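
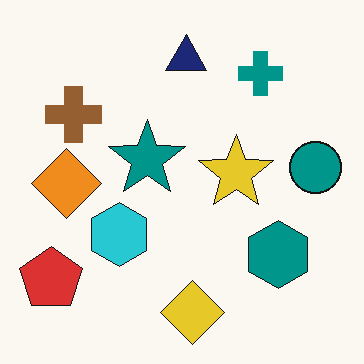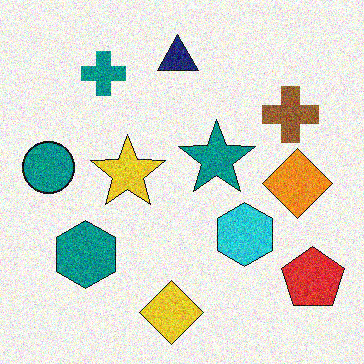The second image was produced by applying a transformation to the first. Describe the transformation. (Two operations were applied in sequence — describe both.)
Flipped horizontally (left ↔ right), then degraded with visible gaussian noise.

The teal circle is in the right of the first image and the left of the second — shapes on opposite sides of the vertical midline have swapped in a mirror flip. Random speckle covers the whole image, including the flat background.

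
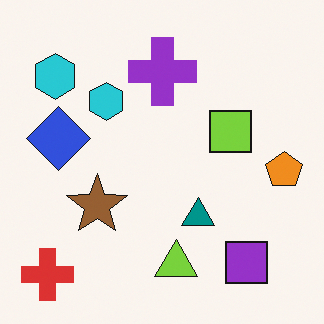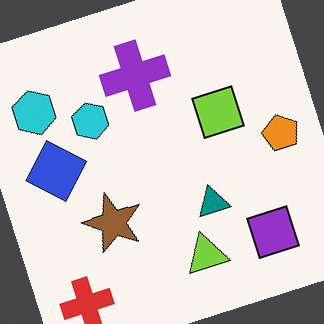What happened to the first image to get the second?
It was rotated counter-clockwise by a moderate amount.

Every shape is tilted by the same angle and the image corners show triangular fill wedges — a whole-image rotation by a non-right angle.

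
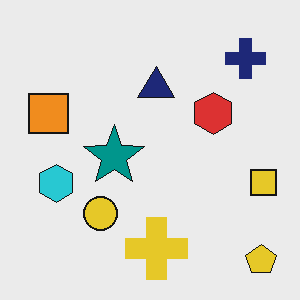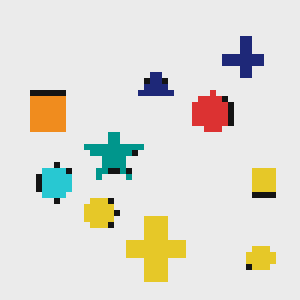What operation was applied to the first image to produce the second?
It was moderately pixelated.

Shapes are reduced to large square blocks; fine edges and outlines are lost — a downscale-then-upscale (mosaic) effect.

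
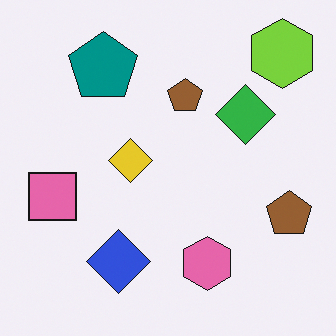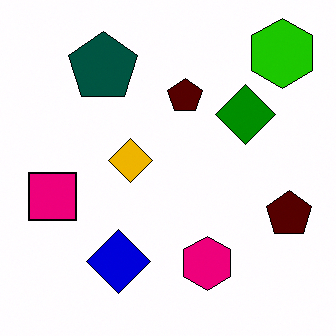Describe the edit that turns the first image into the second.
The second image is the first boosted in contrast.

Tones are pushed away from mid-grey across the whole image — a global contrast change.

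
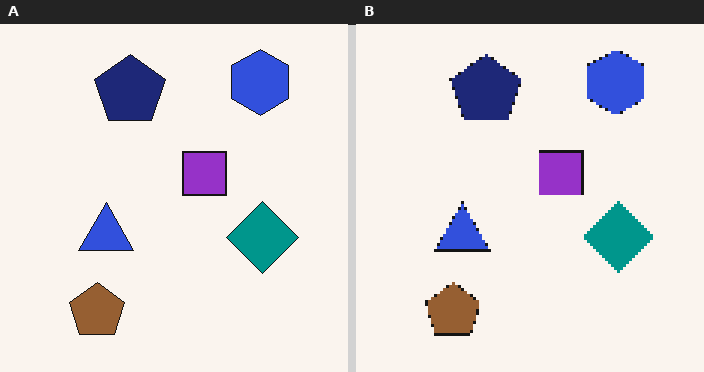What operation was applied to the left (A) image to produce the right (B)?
It was mildly pixelated.

Shapes are reduced to large square blocks; fine edges and outlines are lost — a downscale-then-upscale (mosaic) effect.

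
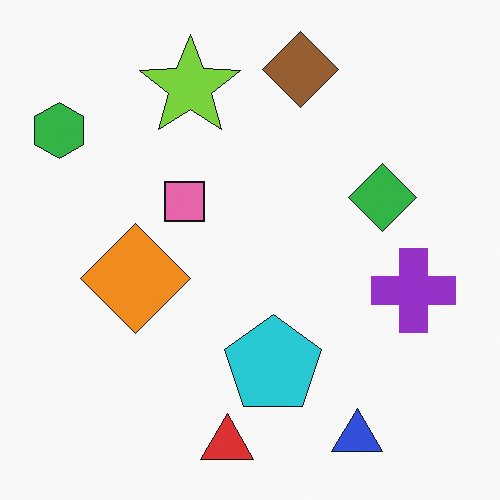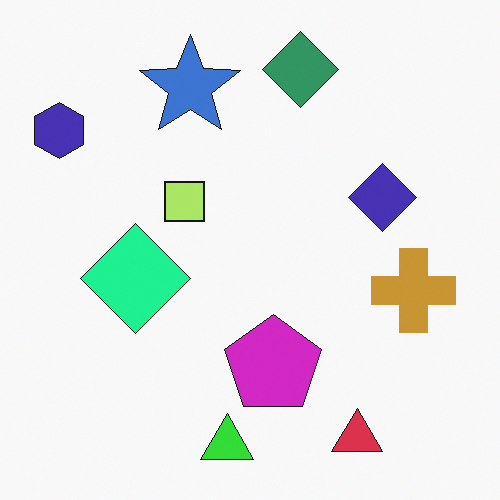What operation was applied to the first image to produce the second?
The transformation is: hue-shifted through roughly a third of the color wheel.

Every shape's color has rotated by the same amount around the hue wheel — a uniform hue shift.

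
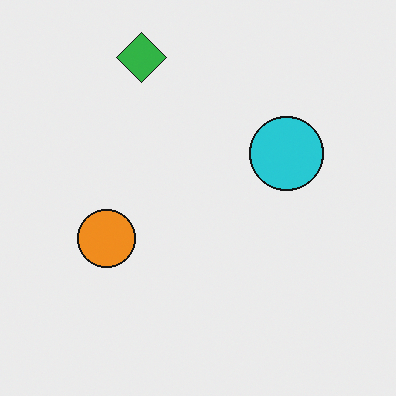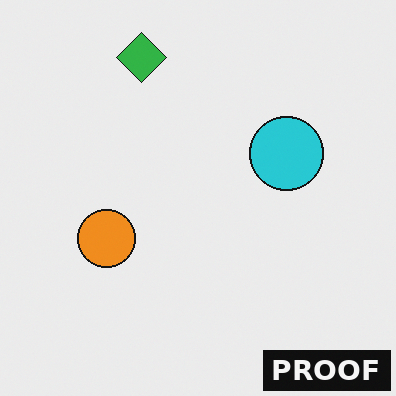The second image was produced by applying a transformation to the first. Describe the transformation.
It was watermarked with the text "PROOF" in the lower-right corner.

A dark label reading "PROOF" appears in the lower-right corner.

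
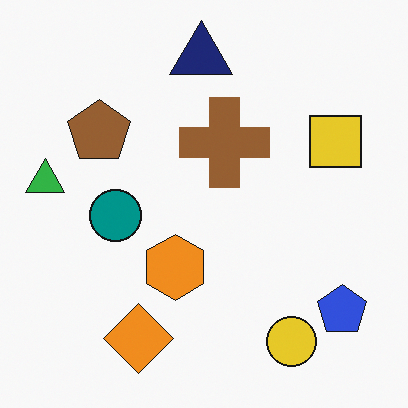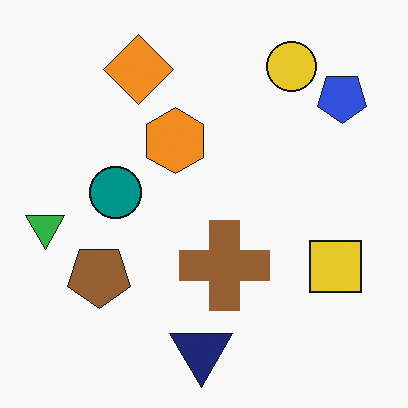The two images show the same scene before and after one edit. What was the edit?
Flipped vertically (top ↔ bottom).

The navy triangle is in the top of the first image and the bottom of the second — shapes on opposite sides of the horizontal midline have swapped in a mirror flip.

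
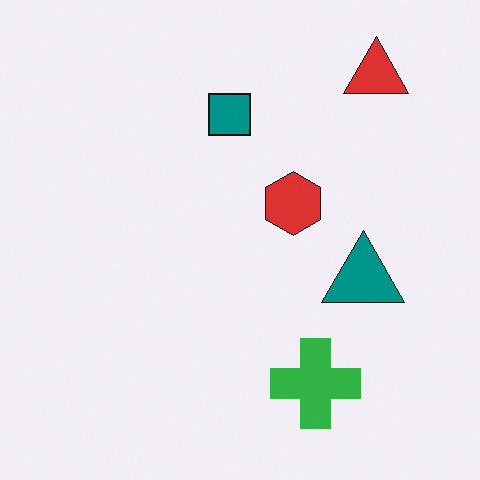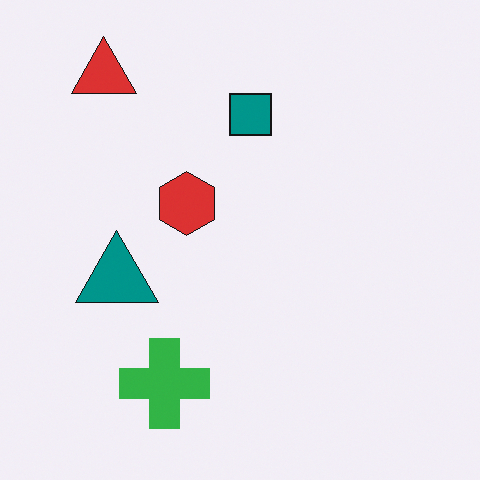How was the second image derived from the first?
Flipped horizontally (left ↔ right).

The red triangle is in the top-right of the first image and the top-left of the second — shapes on opposite sides of the vertical midline have swapped in a mirror flip.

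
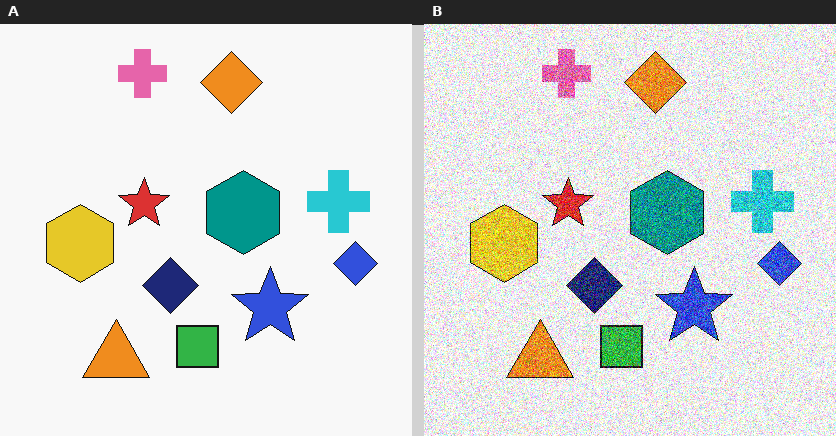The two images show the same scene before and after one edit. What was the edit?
This is the original image degraded with heavy additive noise.

Random speckle covers the whole image, including the flat background.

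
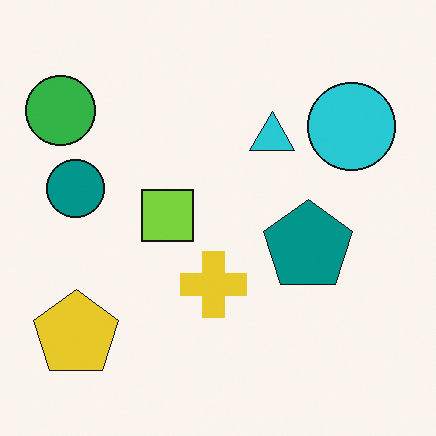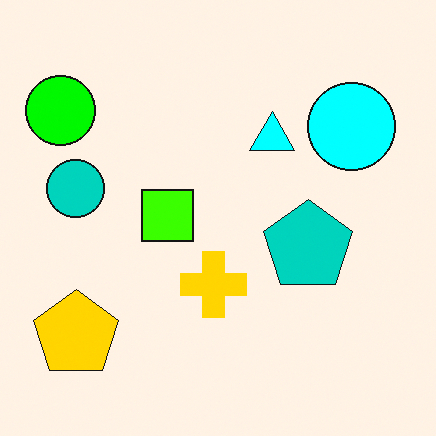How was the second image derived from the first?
The second image is the first heavily oversaturated.

All colors are more vivid — a global saturation change.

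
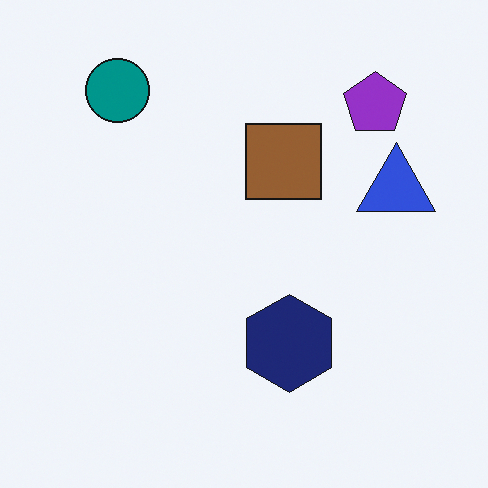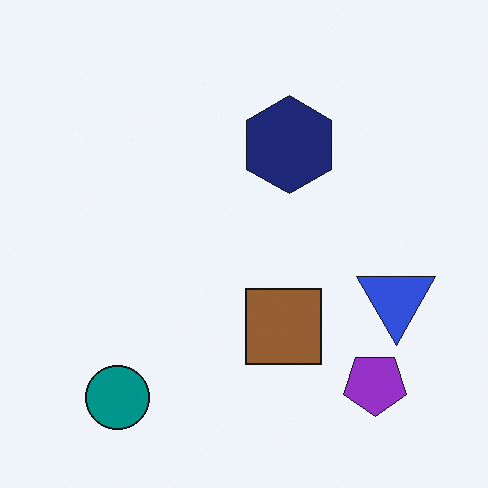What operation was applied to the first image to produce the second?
The image was flipped vertically (top ↔ bottom).

The teal circle is in the top-left of the first image and the bottom-left of the second — shapes on opposite sides of the horizontal midline have swapped in a mirror flip.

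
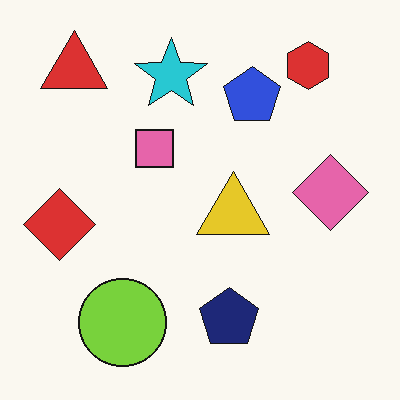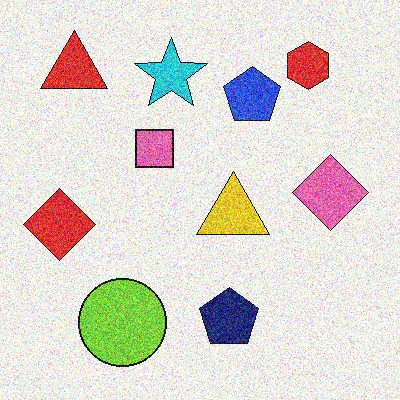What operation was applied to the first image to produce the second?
The image was degraded with heavy additive noise.

Random speckle covers the whole image, including the flat background.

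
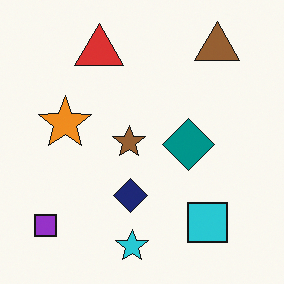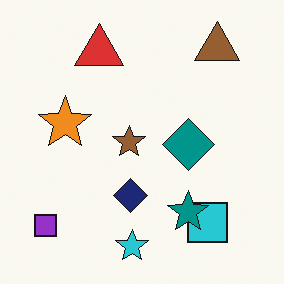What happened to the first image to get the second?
This is the original image overlaid with an additional teal star.

A teal star appears in the second image that is absent from the first.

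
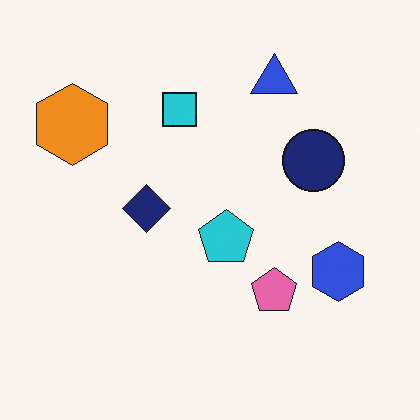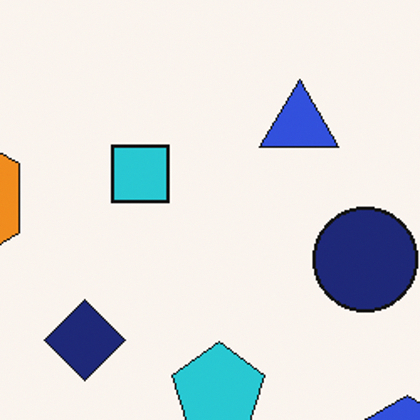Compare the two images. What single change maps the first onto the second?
The image was cropped to a noticeably smaller region and rescaled.

The visible shapes are larger and the field of view is narrower; shapes near the original edges may be partly or wholly outside the frame — a crop-and-rescale.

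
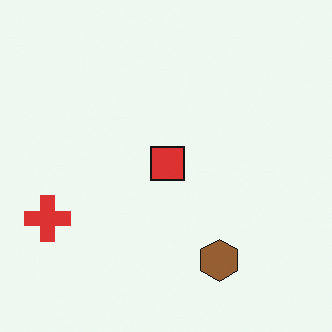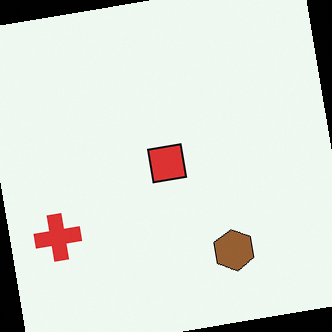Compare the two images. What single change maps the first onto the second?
Rotated counter-clockwise by a small amount.

Every shape is tilted by the same angle and the image corners show triangular fill wedges — a whole-image rotation by a non-right angle.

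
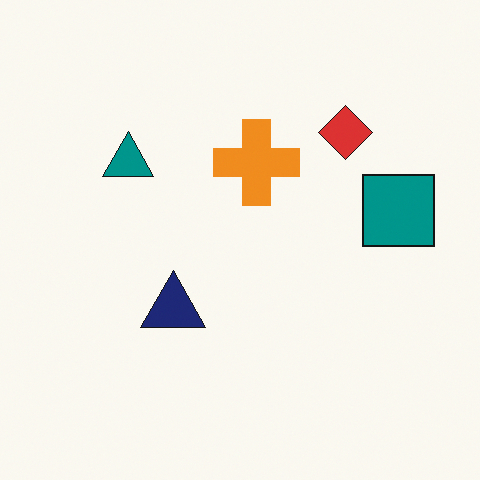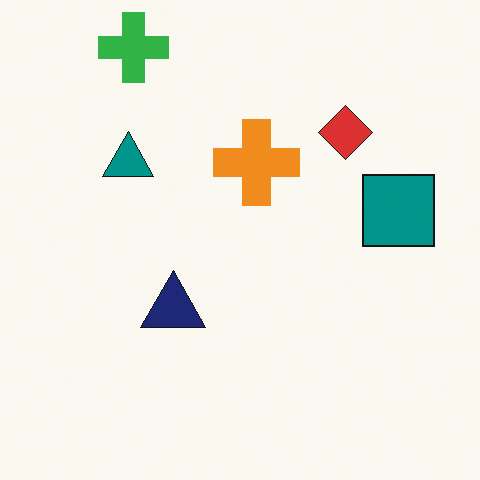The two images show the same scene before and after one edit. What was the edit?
This is the original image overlaid with an additional green cross.

A green cross appears in the second image that is absent from the first.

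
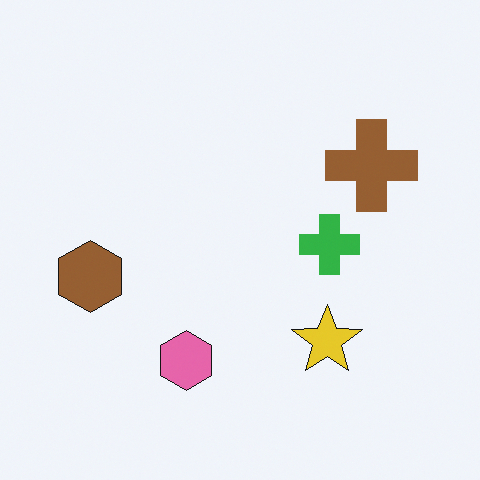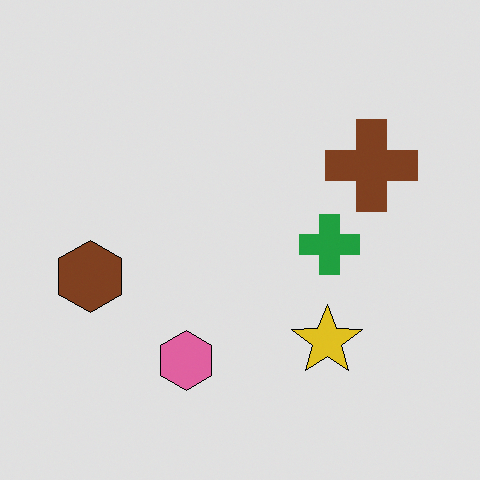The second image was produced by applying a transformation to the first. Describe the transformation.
The image was posterized to a reduced palette.

Each flat color has snapped to a coarser quantized level — most visibly, the near-white background has dropped to a flat grey.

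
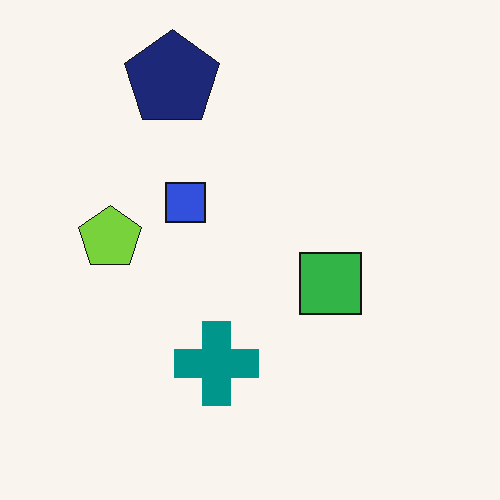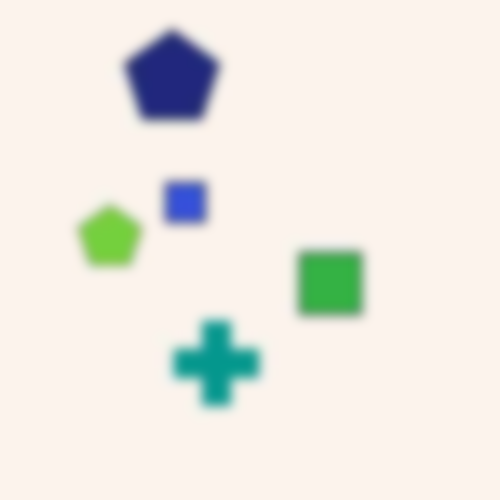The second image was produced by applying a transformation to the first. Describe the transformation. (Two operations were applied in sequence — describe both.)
The transformation is: degraded with heavy JPEG compression, then heavily blurred.

Blocky 8×8 compression artifacts appear around shape edges and the flat background shows ringing — characteristic JPEG degradation. Shape edges and outlines are uniformly softened across the whole image.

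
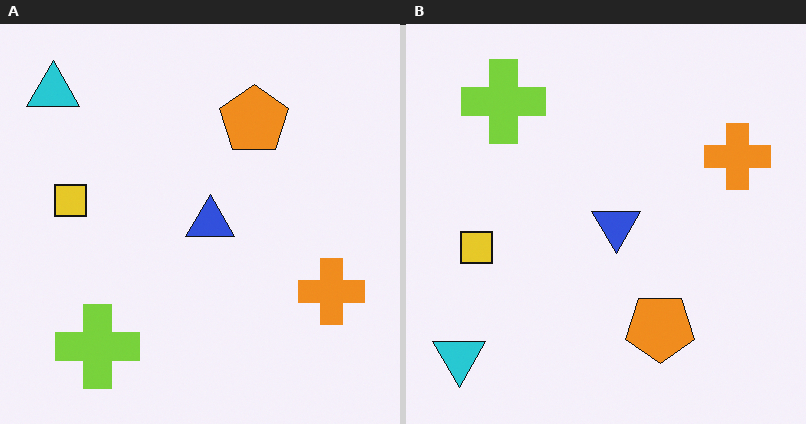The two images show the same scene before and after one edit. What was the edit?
The transformation is: flipped vertically (top ↔ bottom).

The cyan triangle is in the top-left of the left (A) image and the bottom-left of the right (B) — shapes on opposite sides of the horizontal midline have swapped in a mirror flip.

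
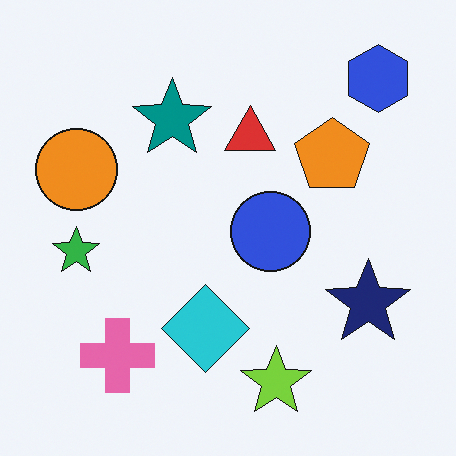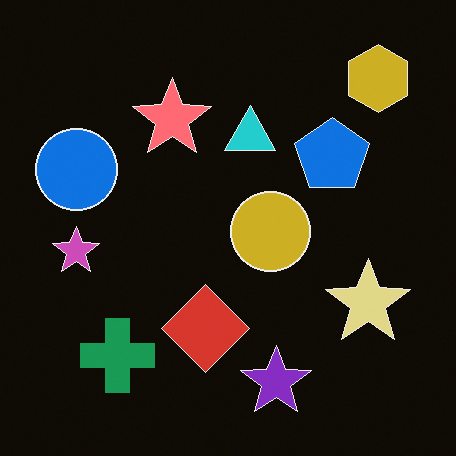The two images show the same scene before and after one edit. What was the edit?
It was color-inverted (negative).

The light background has become dark and every shape's color is its complement — a photographic negative.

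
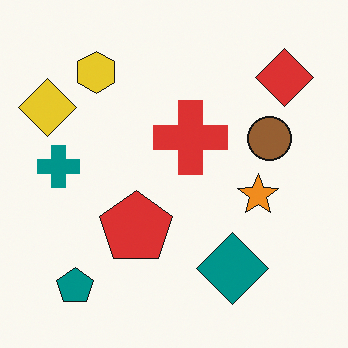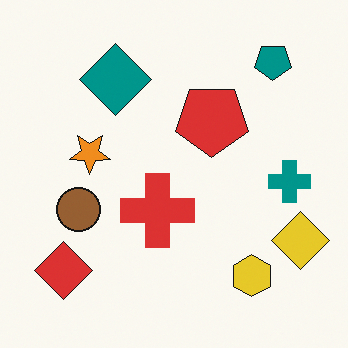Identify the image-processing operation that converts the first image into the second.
Rotated 180°.

The teal pentagon sits in the bottom-left of the first image and the top-right of the second — consistent with a whole-image 180° rotation.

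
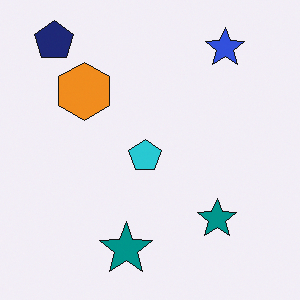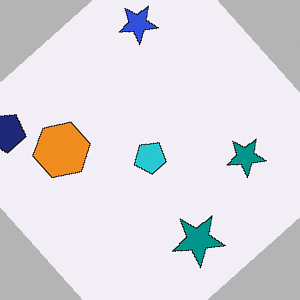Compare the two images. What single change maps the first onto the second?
It was rotated counter-clockwise by a large amount — several tens of degrees.

Every shape is tilted by the same angle and the image corners show triangular fill wedges — a whole-image rotation by a non-right angle.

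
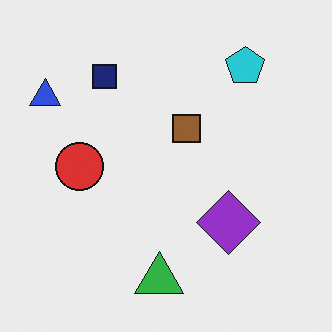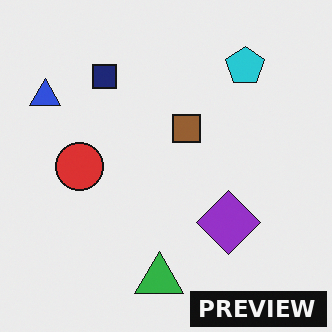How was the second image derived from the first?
The image was watermarked with the text "PREVIEW" in the lower-right corner.

A dark label reading "PREVIEW" appears in the lower-right corner.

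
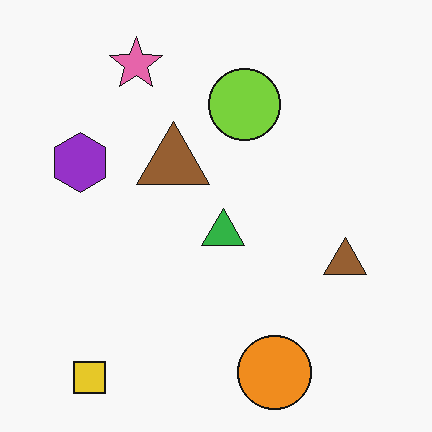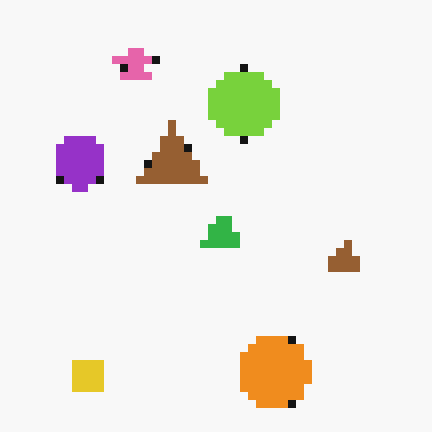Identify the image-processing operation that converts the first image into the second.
The transformation is: pixelated into visible square blocks.

Shapes are reduced to large square blocks; fine edges and outlines are lost — a downscale-then-upscale (mosaic) effect.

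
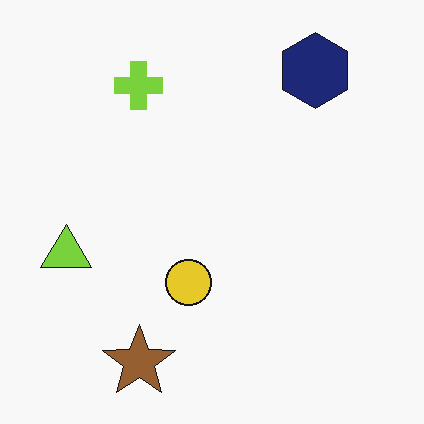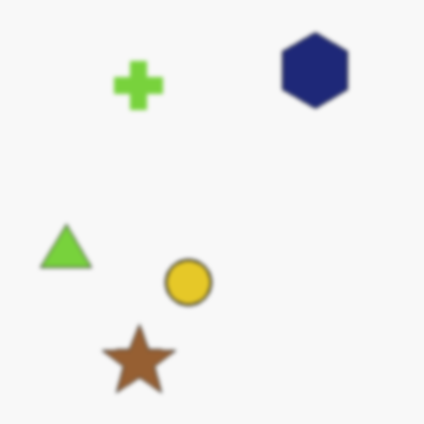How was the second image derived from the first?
The image was lightly blurred.

Shape edges and outlines are uniformly softened across the whole image.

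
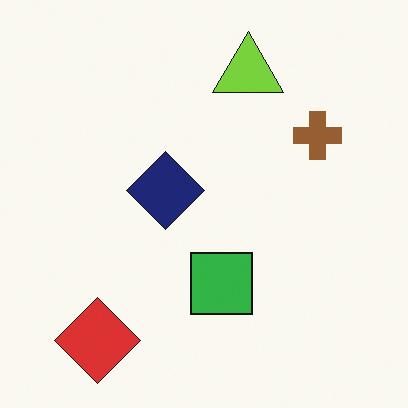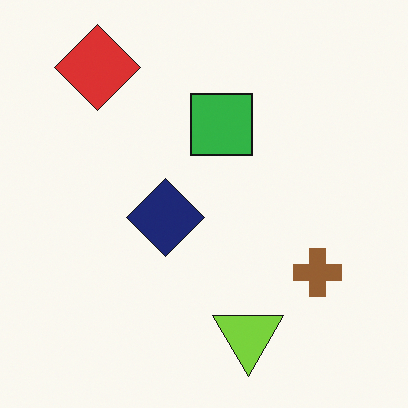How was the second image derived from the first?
The second image is the first flipped vertically (top ↔ bottom).

The red diamond is in the bottom-left of the first image and the top-left of the second — shapes on opposite sides of the horizontal midline have swapped in a mirror flip.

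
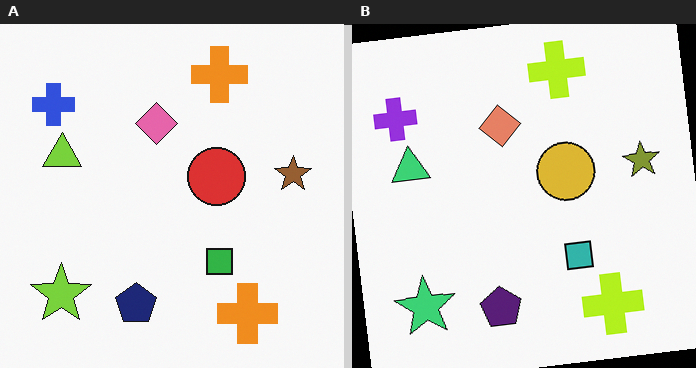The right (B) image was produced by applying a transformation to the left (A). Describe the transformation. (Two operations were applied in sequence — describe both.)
It was hue-shifted by a small amount, then rotated counter-clockwise by a small amount.

Every shape's color has rotated by the same amount around the hue wheel — a uniform hue shift. Every shape is tilted by the same angle and the image corners show triangular fill wedges — a whole-image rotation by a non-right angle.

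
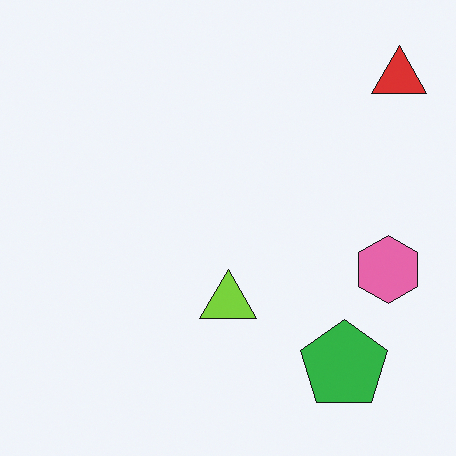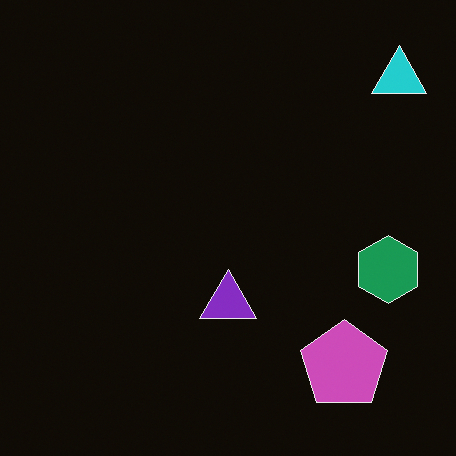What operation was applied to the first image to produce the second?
The transformation is: color-inverted (negative).

The light background has become dark and every shape's color is its complement — a photographic negative.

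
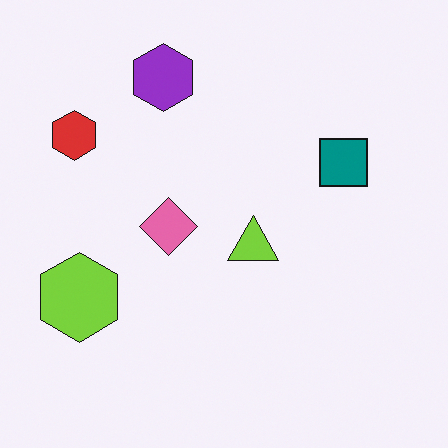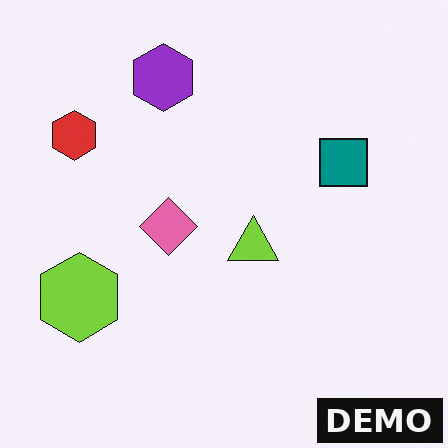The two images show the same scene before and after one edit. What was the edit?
It was watermarked with the text "DEMO" in the lower-right corner.

A dark label reading "DEMO" appears in the lower-right corner.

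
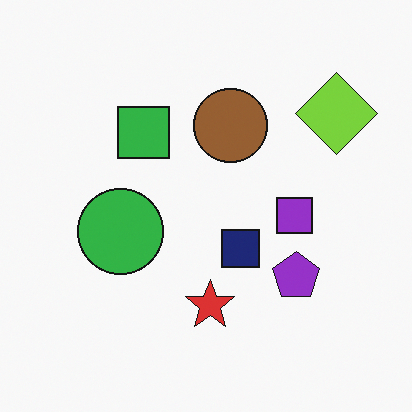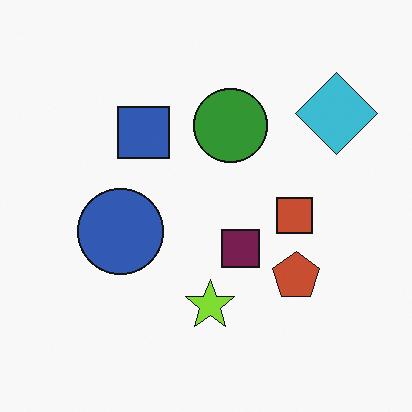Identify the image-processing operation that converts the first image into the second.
Hue-shifted through roughly a third of the color wheel.

Every shape's color has rotated by the same amount around the hue wheel — a uniform hue shift.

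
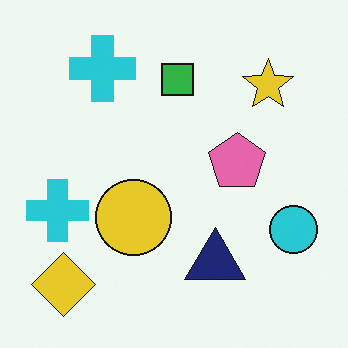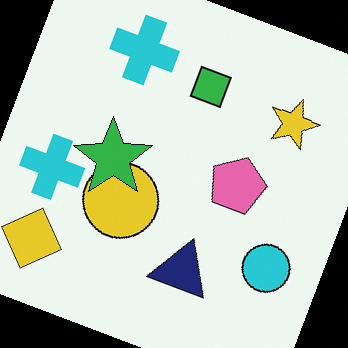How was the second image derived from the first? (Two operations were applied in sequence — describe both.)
Rotated clockwise by a moderate amount, then overlaid with an additional green star.

Every shape is tilted by the same angle and the image corners show triangular fill wedges — a whole-image rotation by a non-right angle. A green star appears in the second image that is absent from the first.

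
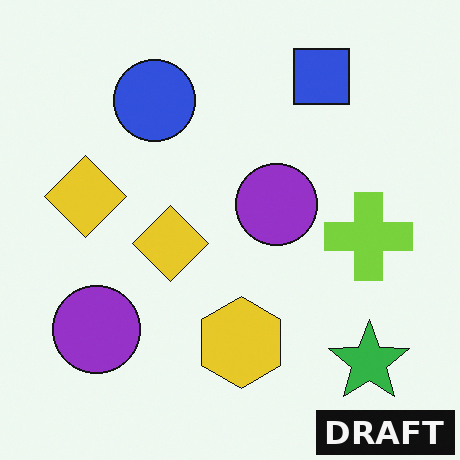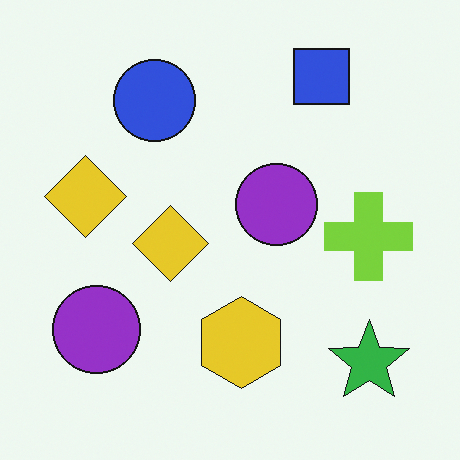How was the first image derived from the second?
It was watermarked with the text "DRAFT" in the lower-right corner.

A dark label reading "DRAFT" appears in the lower-right corner.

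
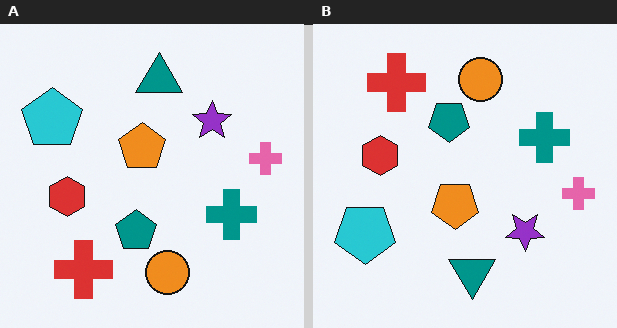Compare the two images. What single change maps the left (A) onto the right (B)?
The image was flipped vertically (top ↔ bottom).

The teal triangle is in the top of the left (A) image and the bottom of the right (B) — shapes on opposite sides of the horizontal midline have swapped in a mirror flip.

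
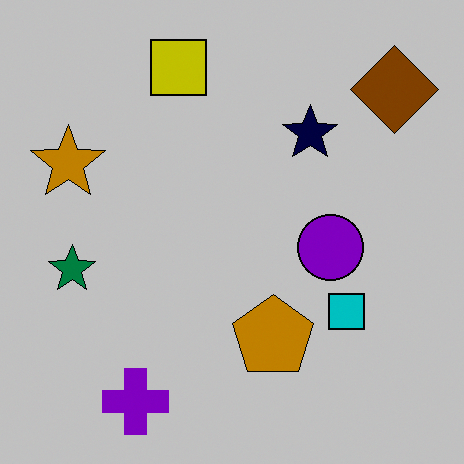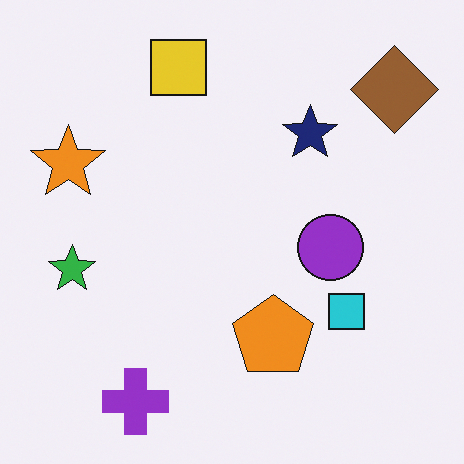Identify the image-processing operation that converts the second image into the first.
It was heavily posterized to just a handful of flat colors.

Each flat color has snapped to a coarser quantized level — most visibly, the near-white background has dropped to a flat grey.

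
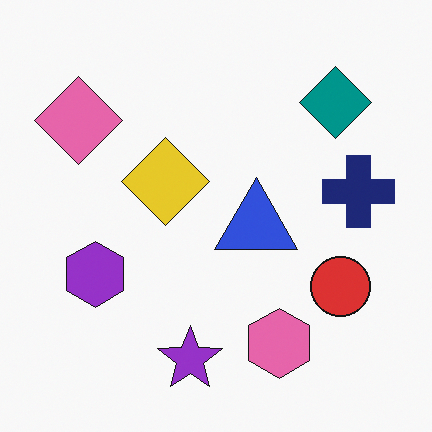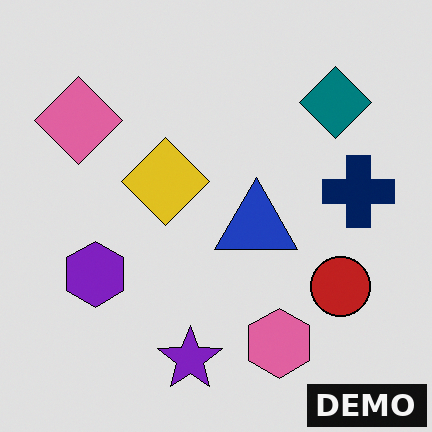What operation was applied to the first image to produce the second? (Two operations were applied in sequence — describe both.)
It was posterized to a reduced palette, then watermarked with the text "DEMO" in the lower-right corner.

Each flat color has snapped to a coarser quantized level — most visibly, the near-white background has dropped to a flat grey. A dark label reading "DEMO" appears in the lower-right corner.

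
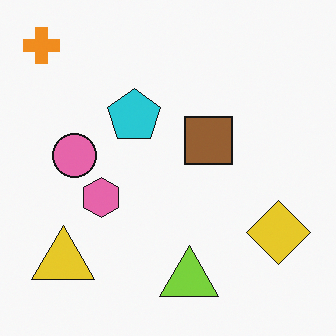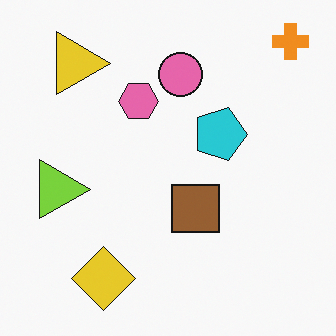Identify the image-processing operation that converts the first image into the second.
The image was rotated 90° clockwise.

The orange cross sits in the top-left of the first image and the top-right of the second — consistent with a whole-image 90° clockwise rotation.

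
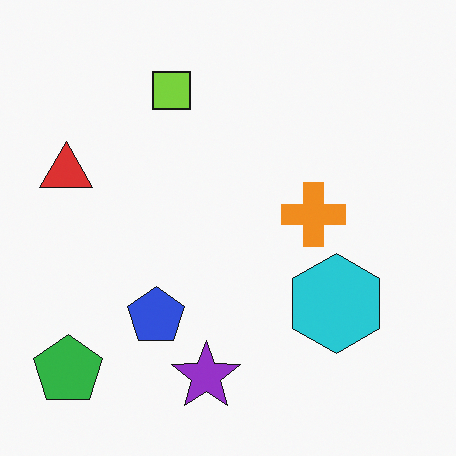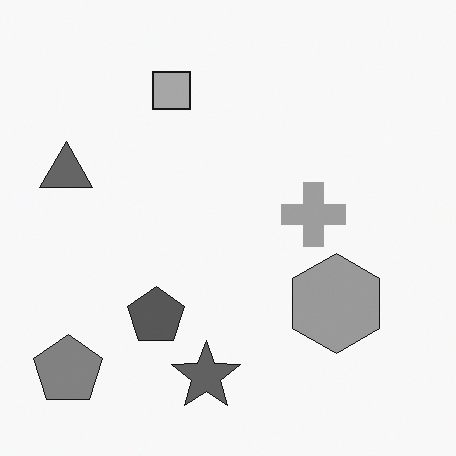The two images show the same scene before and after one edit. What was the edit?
Converted to grayscale.

All color is removed — every shape is now a shade of grey.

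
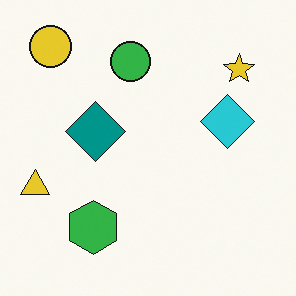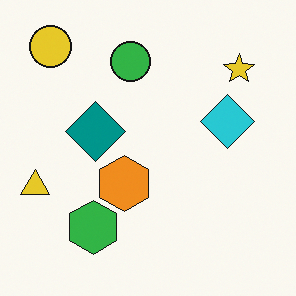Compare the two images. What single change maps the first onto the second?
Overlaid with an additional orange hexagon.

An orange hexagon appears in the second image that is absent from the first.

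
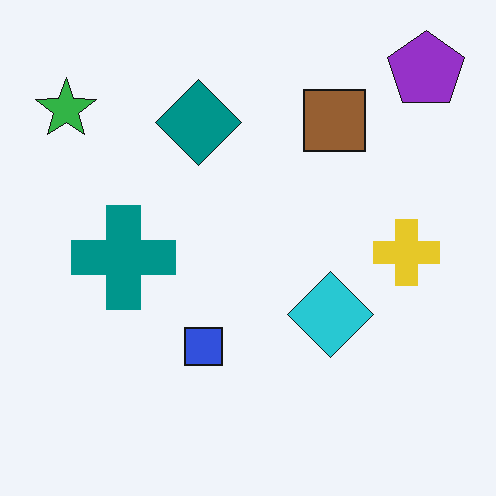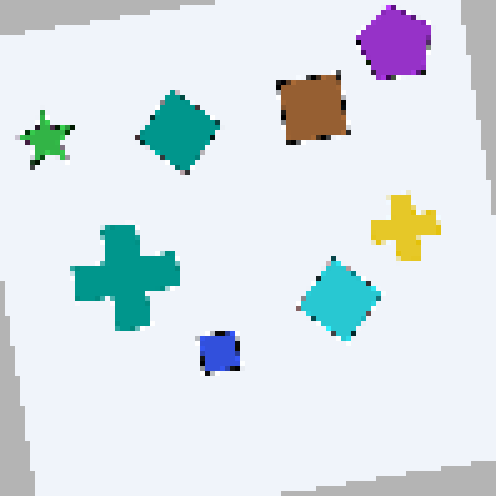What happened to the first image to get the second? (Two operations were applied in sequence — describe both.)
It was rotated counter-clockwise by a slight angle, then mildly pixelated.

Every shape is tilted by the same angle and the image corners show triangular fill wedges — a whole-image rotation by a non-right angle. Shapes are reduced to large square blocks; fine edges and outlines are lost — a downscale-then-upscale (mosaic) effect.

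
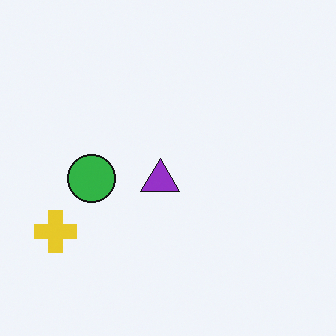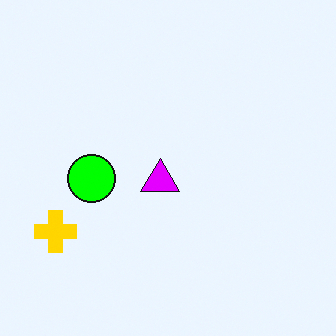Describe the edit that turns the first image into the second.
The second image is the first heavily oversaturated.

All colors are more vivid — a global saturation change.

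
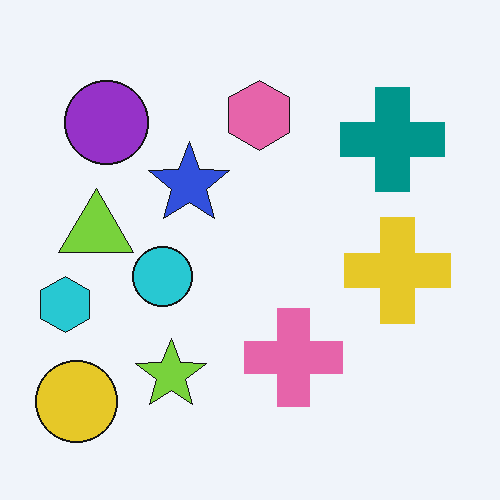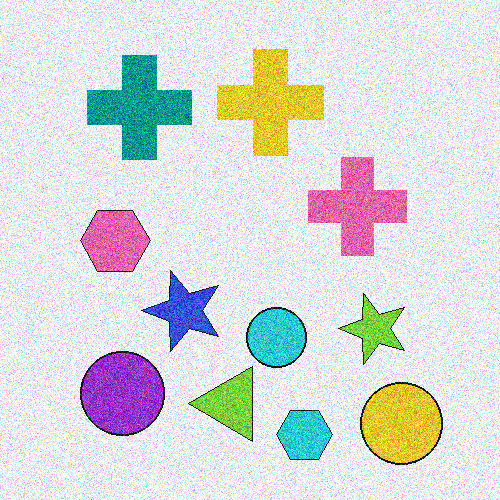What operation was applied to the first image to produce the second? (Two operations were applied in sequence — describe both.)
The transformation is: rotated 90° counter-clockwise, then degraded with heavy additive noise.

The yellow circle sits in the bottom-left of the first image and the bottom-right of the second — consistent with a whole-image 90° counter-clockwise rotation. Random speckle covers the whole image, including the flat background.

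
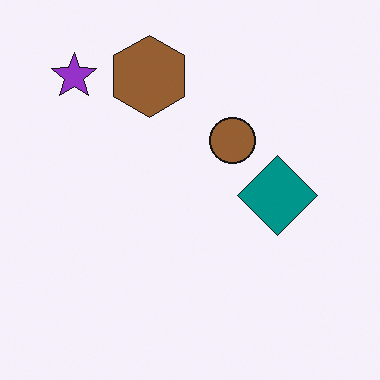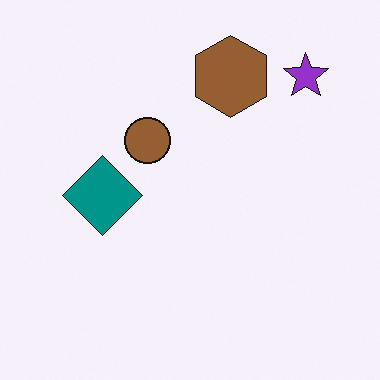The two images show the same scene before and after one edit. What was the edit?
The image was flipped horizontally (left ↔ right).

The purple star is in the top-left of the first image and the top-right of the second — shapes on opposite sides of the vertical midline have swapped in a mirror flip.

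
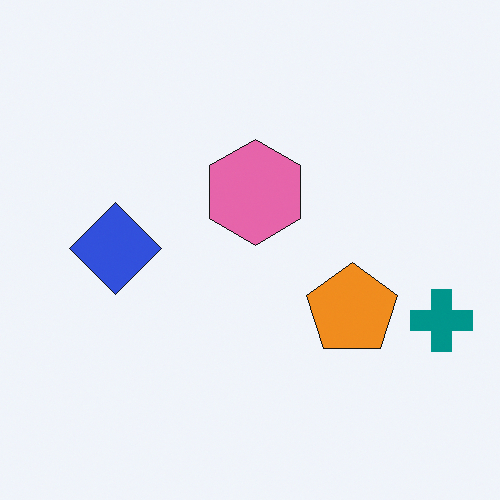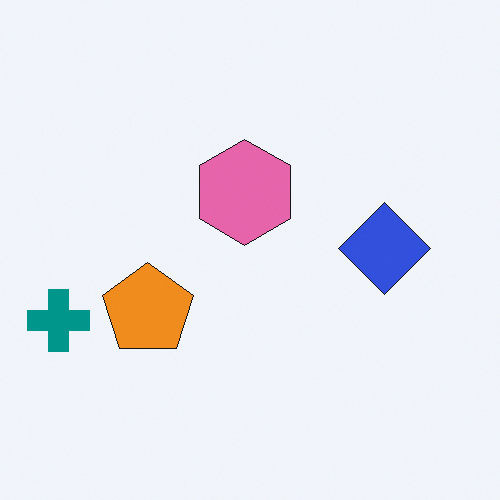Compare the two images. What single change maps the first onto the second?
The image was flipped horizontally (left ↔ right).

The teal cross is in the right of the first image and the left of the second — shapes on opposite sides of the vertical midline have swapped in a mirror flip.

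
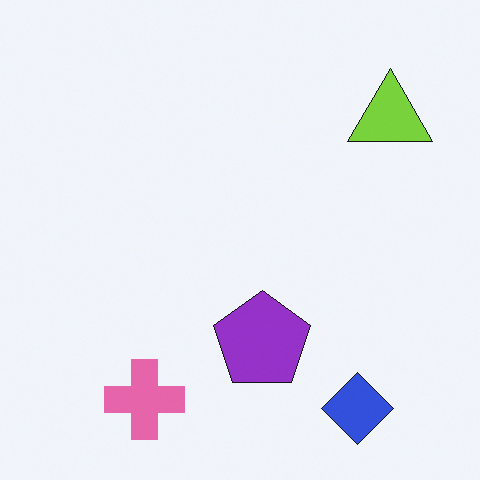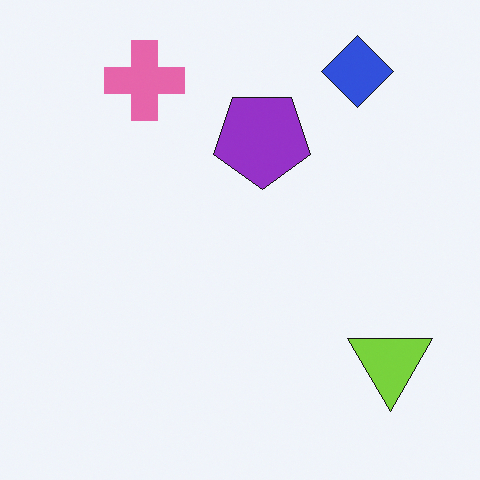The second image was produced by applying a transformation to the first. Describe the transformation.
The transformation is: flipped vertically (top ↔ bottom).

The blue diamond is in the bottom-right of the first image and the top-right of the second — shapes on opposite sides of the horizontal midline have swapped in a mirror flip.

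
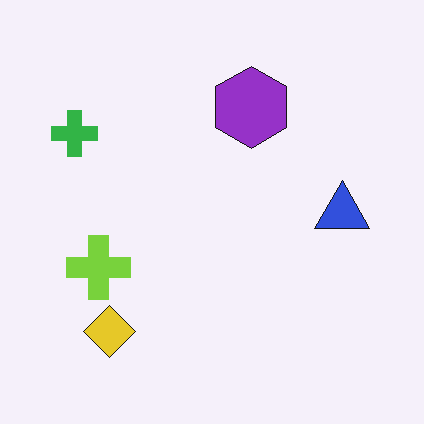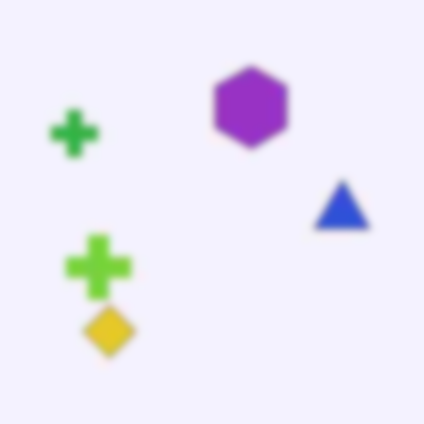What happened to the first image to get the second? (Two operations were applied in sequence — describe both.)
The transformation is: degraded with heavy JPEG compression, then noticeably gaussian-blurred.

Blocky 8×8 compression artifacts appear around shape edges and the flat background shows ringing — characteristic JPEG degradation. Shape edges and outlines are uniformly softened across the whole image.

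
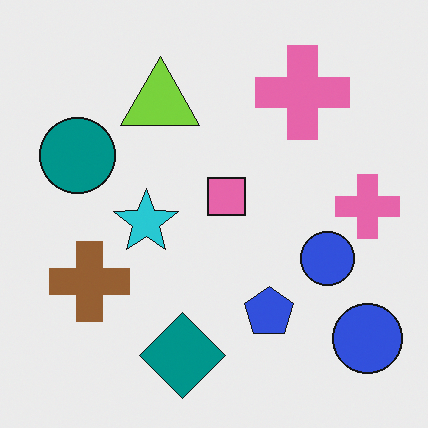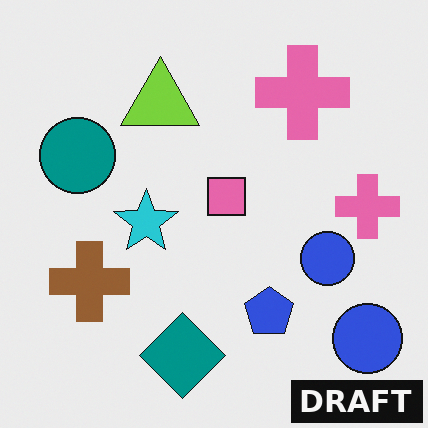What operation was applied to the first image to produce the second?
This is the original image watermarked with the text "DRAFT" in the lower-right corner.

A dark label reading "DRAFT" appears in the lower-right corner.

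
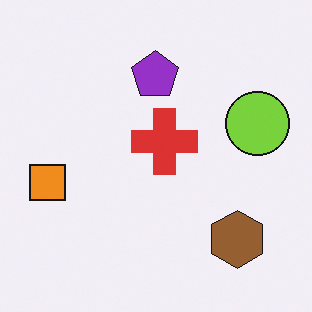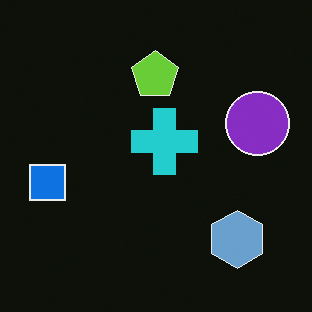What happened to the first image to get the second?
Color-inverted (negative).

The light background has become dark and every shape's color is its complement — a photographic negative.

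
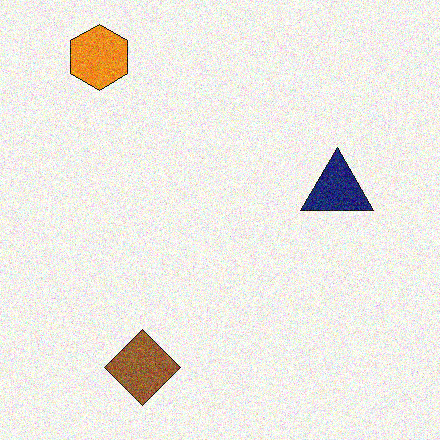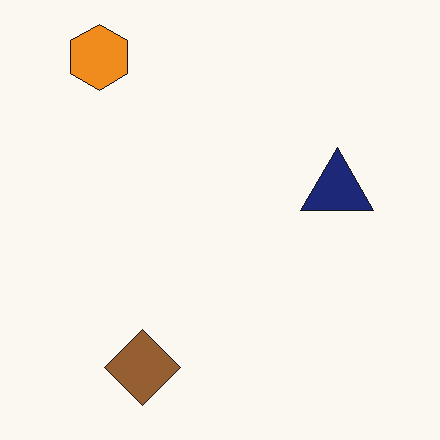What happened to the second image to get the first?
It was degraded with visible gaussian noise.

Random speckle covers the whole image, including the flat background.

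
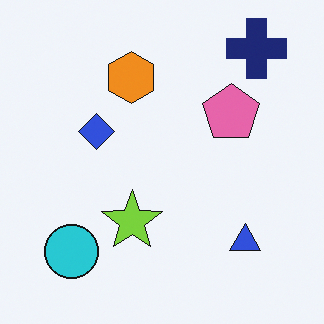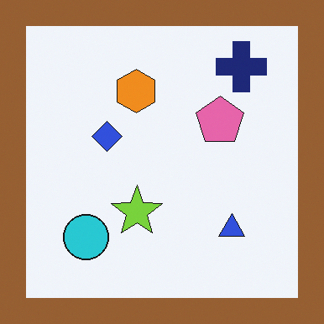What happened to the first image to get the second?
It was framed with a brown border.

A solid brown frame runs around the edge of the second image, with the content slightly shrunk inside it.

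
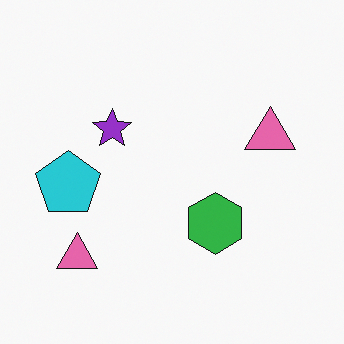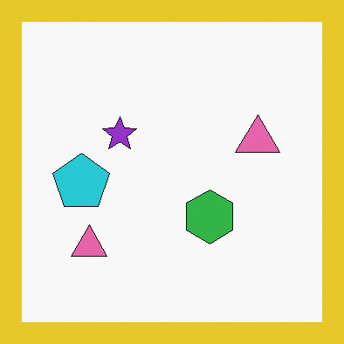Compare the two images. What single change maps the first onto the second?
Framed with a yellow border.

A solid yellow frame runs around the edge of the second image, with the content slightly shrunk inside it.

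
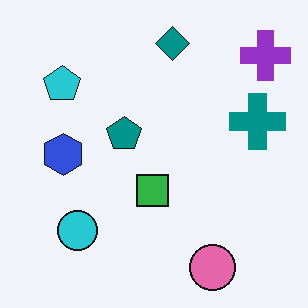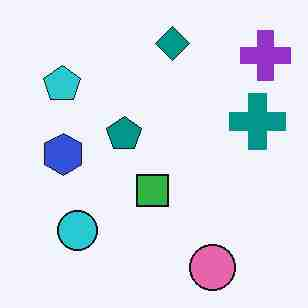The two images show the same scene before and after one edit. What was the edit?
It was heavily JPEG-compressed with obvious blocking artifacts.

Blocky 8×8 compression artifacts appear around shape edges and the flat background shows ringing — characteristic JPEG degradation.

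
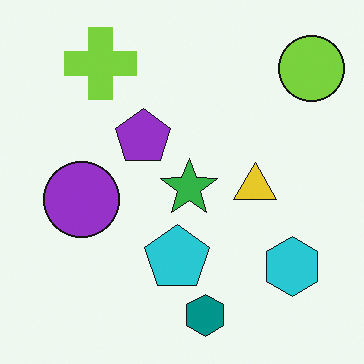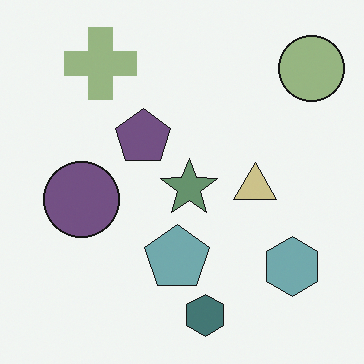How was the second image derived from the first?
The image was made much more muted (saturation change).

All colors are more muted and greyish — a global saturation change.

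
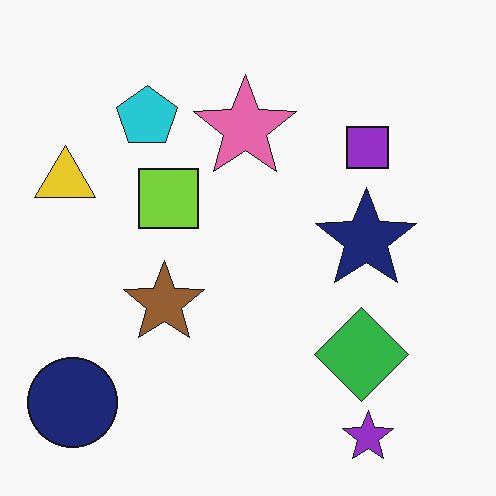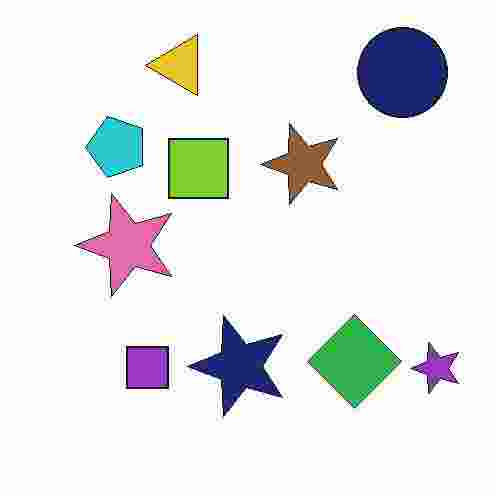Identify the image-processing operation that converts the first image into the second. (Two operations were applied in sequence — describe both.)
The image was transposed (reflected across the top-left ↔ bottom-right diagonal), then degraded with heavy JPEG compression.

Shapes have swapped their row and column positions — what was in the top-right is now in the bottom-left — a diagonal reflection. Blocky 8×8 compression artifacts appear around shape edges and the flat background shows ringing — characteristic JPEG degradation.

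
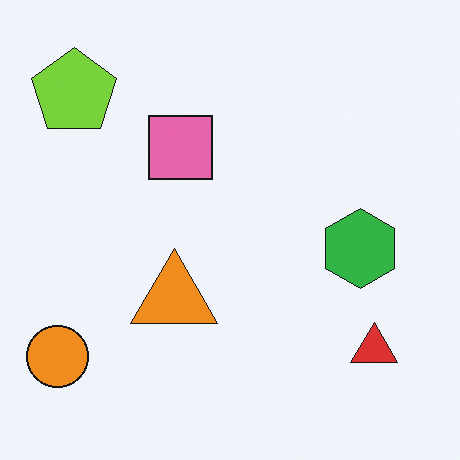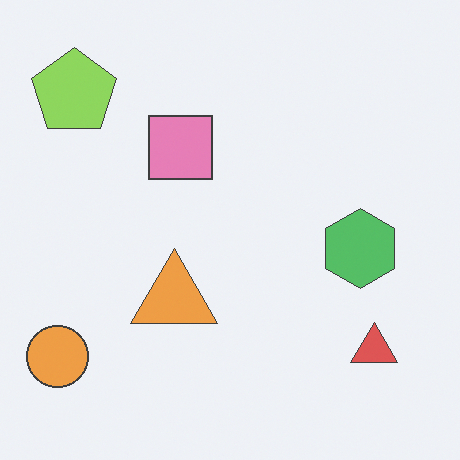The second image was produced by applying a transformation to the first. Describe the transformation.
This is the original image given slightly reduced contrast.

Tones are pushed toward mid-grey across the whole image — a global contrast change.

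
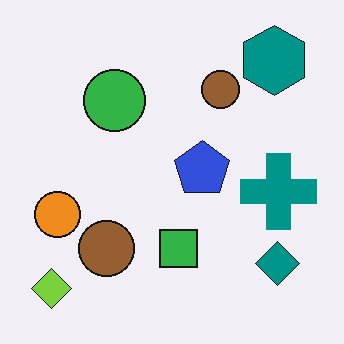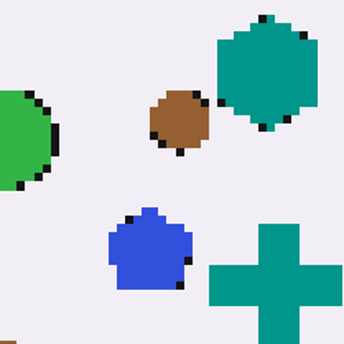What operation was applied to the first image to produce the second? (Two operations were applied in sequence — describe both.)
The second image is the first lightly pixelated (a mild mosaic effect), then cropped to a noticeably smaller region and rescaled.

Shapes are reduced to large square blocks; fine edges and outlines are lost — a downscale-then-upscale (mosaic) effect. The visible shapes are larger and the field of view is narrower; shapes near the original edges may be partly or wholly outside the frame — a crop-and-rescale.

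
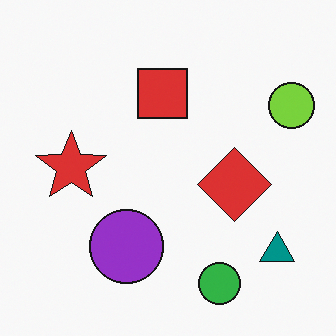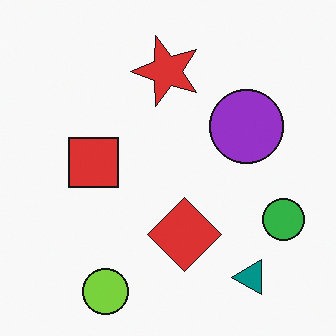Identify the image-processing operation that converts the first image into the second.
This is the original image transposed (reflected across the top-left ↔ bottom-right diagonal).

Shapes have swapped their row and column positions — what was in the top-right is now in the bottom-left — a diagonal reflection.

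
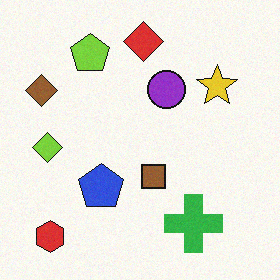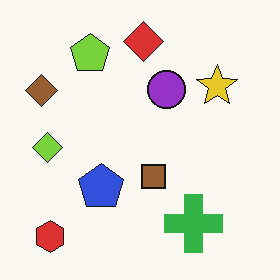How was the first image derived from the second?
The first image is the second degraded with subtle gaussian noise.

Random speckle covers the whole image, including the flat background.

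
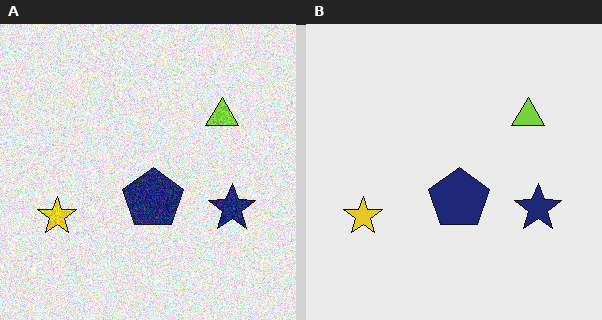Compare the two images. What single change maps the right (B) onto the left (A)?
The image was degraded with visible gaussian noise.

Random speckle covers the whole image, including the flat background.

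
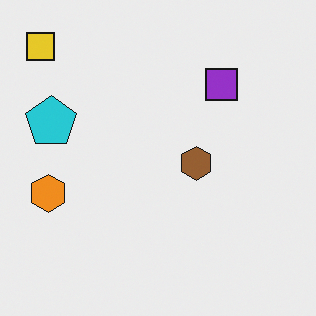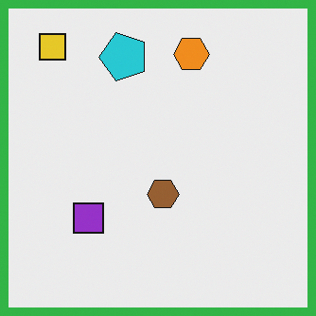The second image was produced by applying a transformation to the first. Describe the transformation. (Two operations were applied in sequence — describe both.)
The transformation is: transposed (reflected across the top-left ↔ bottom-right diagonal), then framed with a green border.

Shapes have swapped their row and column positions — what was in the top-right is now in the bottom-left — a diagonal reflection. A solid green frame runs around the edge of the second image, with the content slightly shrunk inside it.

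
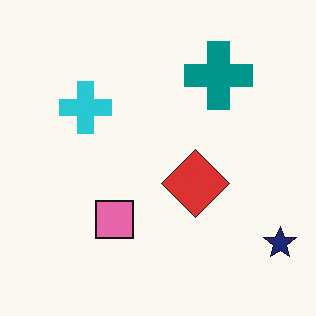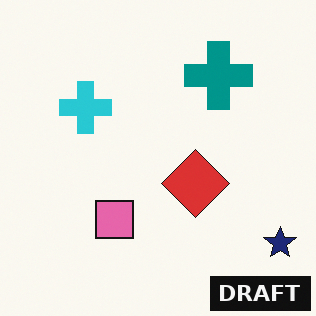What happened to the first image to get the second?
This is the original image watermarked with the text "DRAFT" in the lower-right corner.

A dark label reading "DRAFT" appears in the lower-right corner.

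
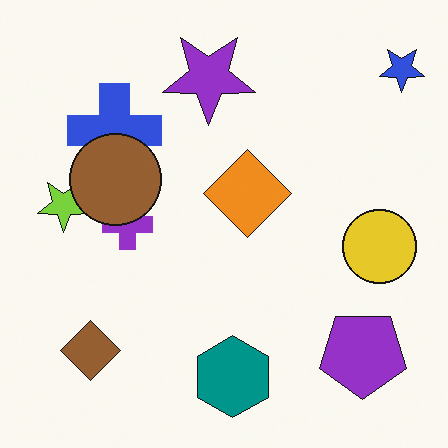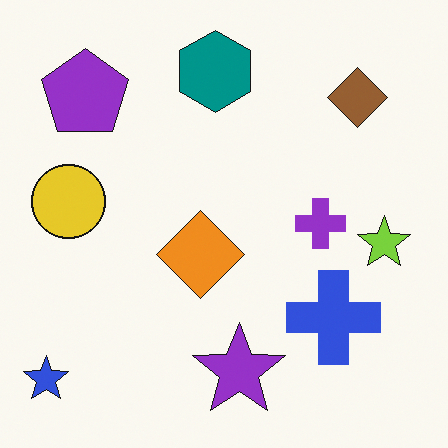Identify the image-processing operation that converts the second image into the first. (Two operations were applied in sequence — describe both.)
This is the original image rotated 180°, then overlaid with an additional brown circle.

The blue star sits in the bottom-left of the second image and the top-right of the first — consistent with a whole-image 180° rotation. A brown circle appears in the first image that is absent from the second.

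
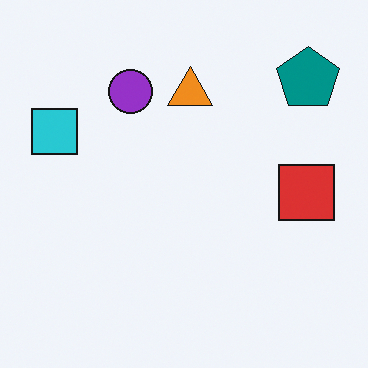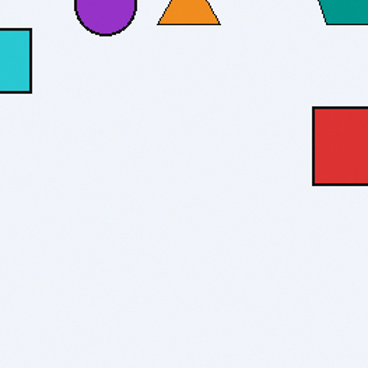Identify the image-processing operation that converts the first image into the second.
Cropped to a modestly smaller region and rescaled.

The visible shapes are larger and the field of view is narrower; shapes near the original edges may be partly or wholly outside the frame — a crop-and-rescale.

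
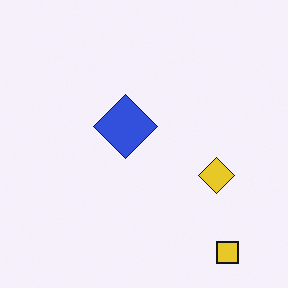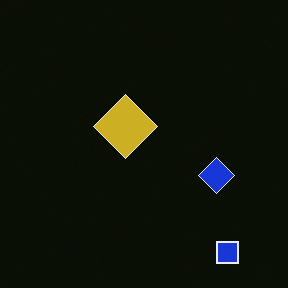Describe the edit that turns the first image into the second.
This is the original image color-inverted (negative).

The light background has become dark and every shape's color is its complement — a photographic negative.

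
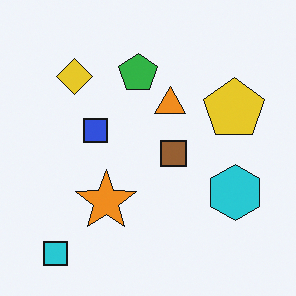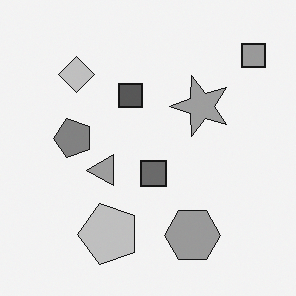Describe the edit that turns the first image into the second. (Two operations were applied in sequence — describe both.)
The transformation is: converted to grayscale, then transposed (reflected across the top-left ↔ bottom-right diagonal).

All color is removed — every shape is now a shade of grey. Shapes have swapped their row and column positions — what was in the top-right is now in the bottom-left — a diagonal reflection.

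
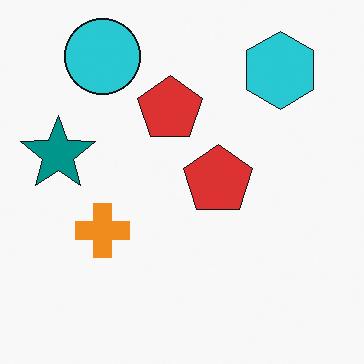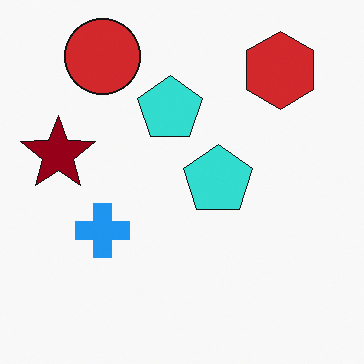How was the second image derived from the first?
The second image is the first hue-shifted through roughly half the color wheel.

Every shape's color has rotated by the same amount around the hue wheel — a uniform hue shift.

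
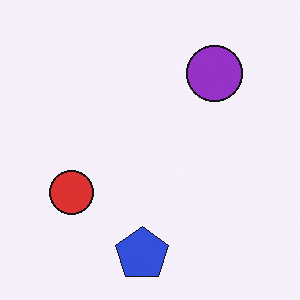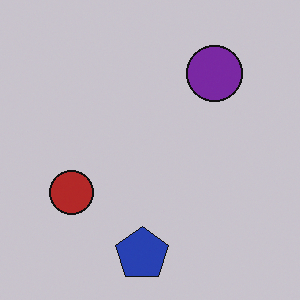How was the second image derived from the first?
This is the original image slightly darkened.

Every pixel — background and shapes alike — is uniformly darkened.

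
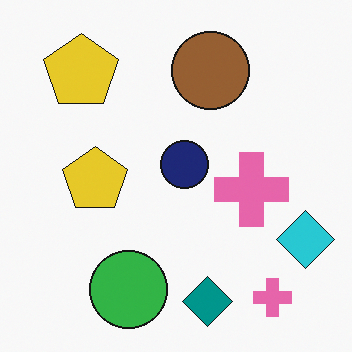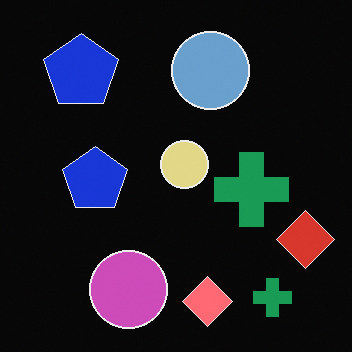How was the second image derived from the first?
Color-inverted (negative).

The light background has become dark and every shape's color is its complement — a photographic negative.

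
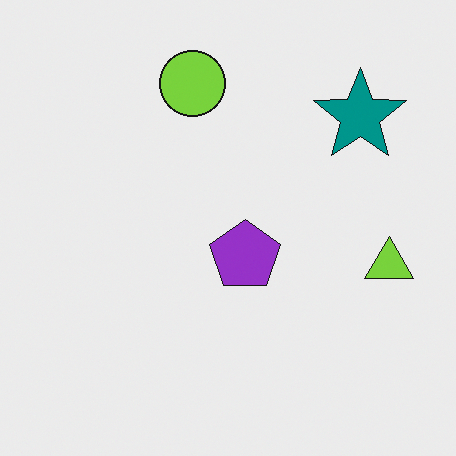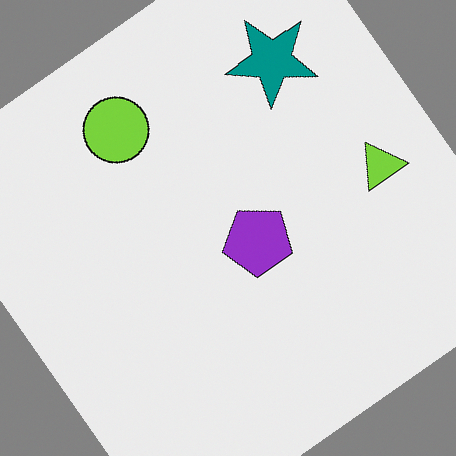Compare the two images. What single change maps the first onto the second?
Rotated counter-clockwise by a large amount — several tens of degrees.

Every shape is tilted by the same angle and the image corners show triangular fill wedges — a whole-image rotation by a non-right angle.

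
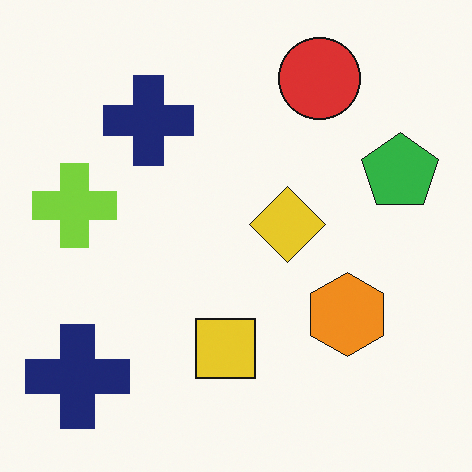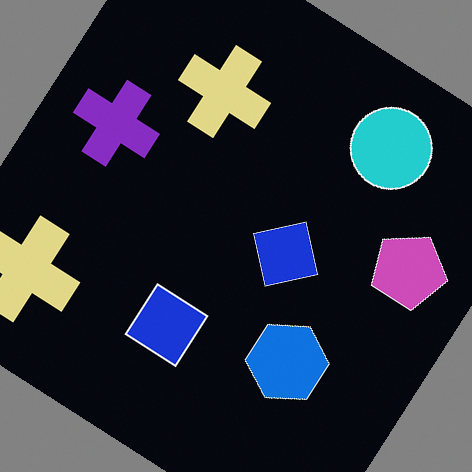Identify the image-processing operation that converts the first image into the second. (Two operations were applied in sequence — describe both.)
The transformation is: color-inverted (negative), then rotated clockwise by a large amount — several tens of degrees.

The light background has become dark and every shape's color is its complement — a photographic negative. Every shape is tilted by the same angle and the image corners show triangular fill wedges — a whole-image rotation by a non-right angle.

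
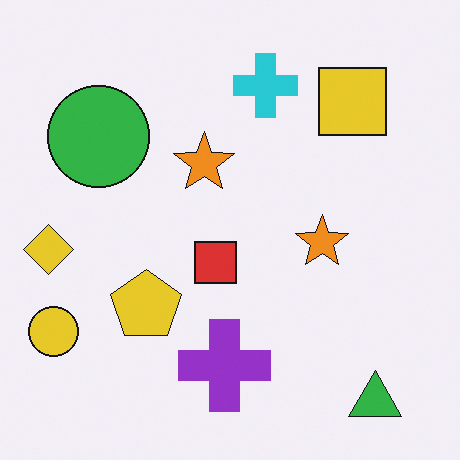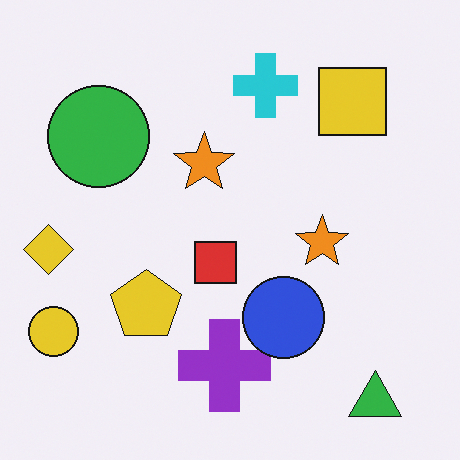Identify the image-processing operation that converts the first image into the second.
The second image is the first overlaid with an additional blue circle.

A blue circle appears in the second image that is absent from the first.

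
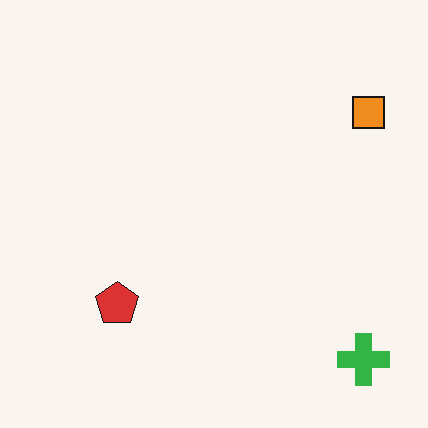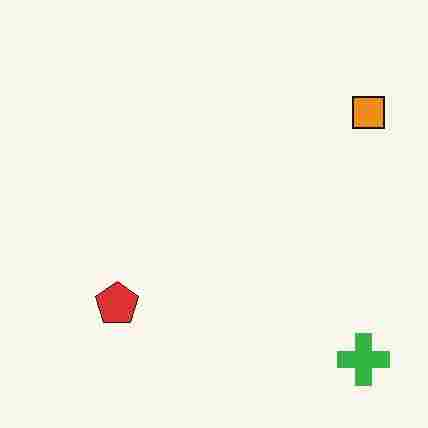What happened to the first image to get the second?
The second image is the first heavily JPEG-compressed with obvious blocking artifacts.

Blocky 8×8 compression artifacts appear around shape edges and the flat background shows ringing — characteristic JPEG degradation.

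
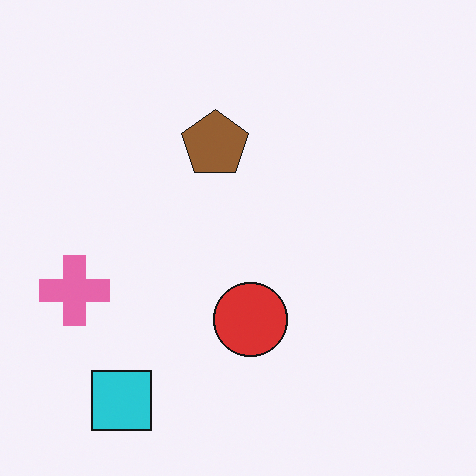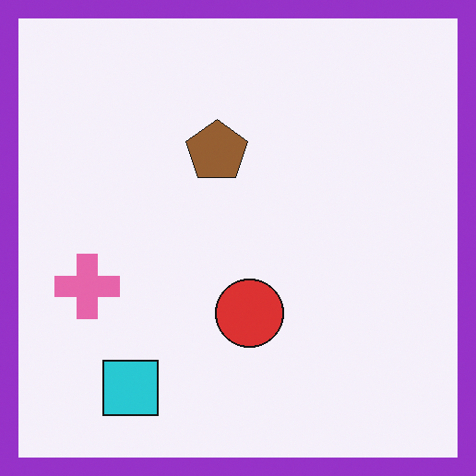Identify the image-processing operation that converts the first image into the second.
The transformation is: framed with a purple border.

A solid purple frame runs around the edge of the second image, with the content slightly shrunk inside it.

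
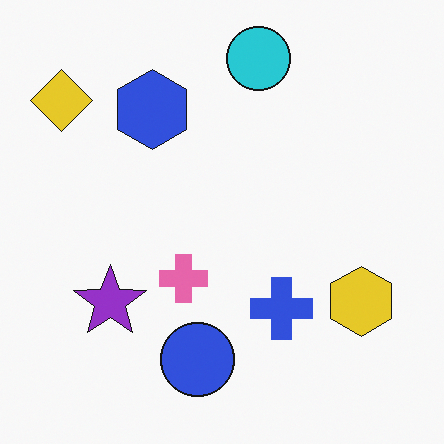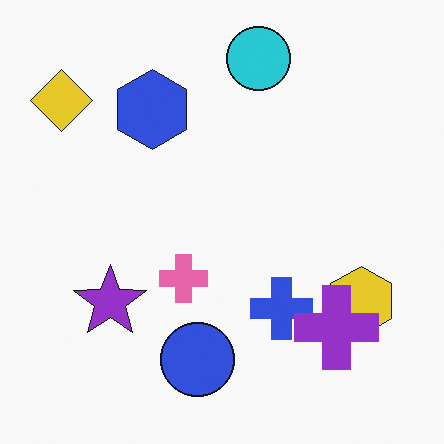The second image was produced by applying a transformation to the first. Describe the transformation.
Overlaid with an additional purple cross.

A purple cross appears in the second image that is absent from the first.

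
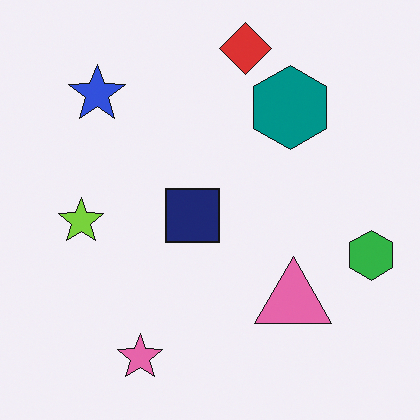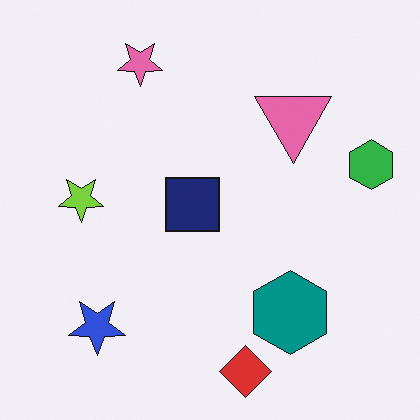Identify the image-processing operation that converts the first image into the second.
It was flipped vertically (top ↔ bottom).

The red diamond is in the top of the first image and the bottom of the second — shapes on opposite sides of the horizontal midline have swapped in a mirror flip.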